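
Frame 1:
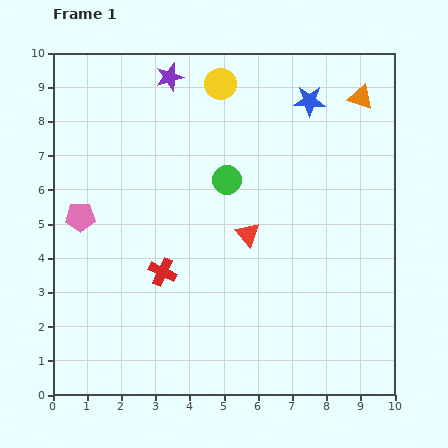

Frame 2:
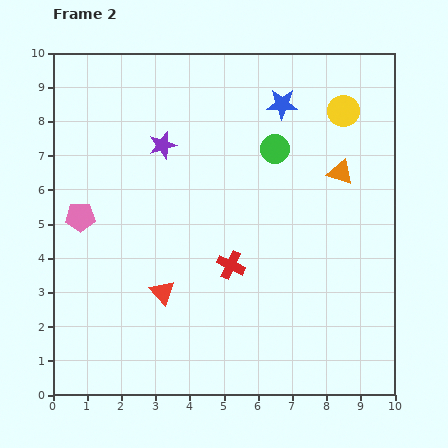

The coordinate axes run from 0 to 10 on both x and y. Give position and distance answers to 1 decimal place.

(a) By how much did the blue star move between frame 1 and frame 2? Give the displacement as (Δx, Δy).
(-0.8, -0.1)

The blue star was at (7.5, 8.6) in frame 1 and (6.7, 8.5) in frame 2.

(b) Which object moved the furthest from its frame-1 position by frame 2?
the yellow circle

(moved 3.7; next 3.0)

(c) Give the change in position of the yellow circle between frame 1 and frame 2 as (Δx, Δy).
(3.6, -0.8)

The yellow circle was at (4.9, 9.1) in frame 1 and (8.5, 8.3) in frame 2.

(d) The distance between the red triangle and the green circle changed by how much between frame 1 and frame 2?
+3.6

Distance in frame 1: 1.7. Distance in frame 2: 5.3.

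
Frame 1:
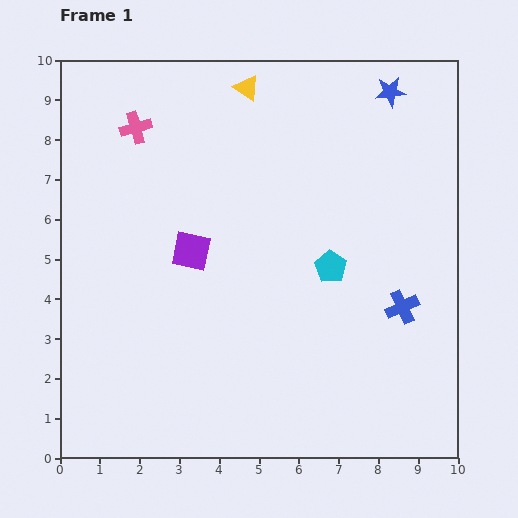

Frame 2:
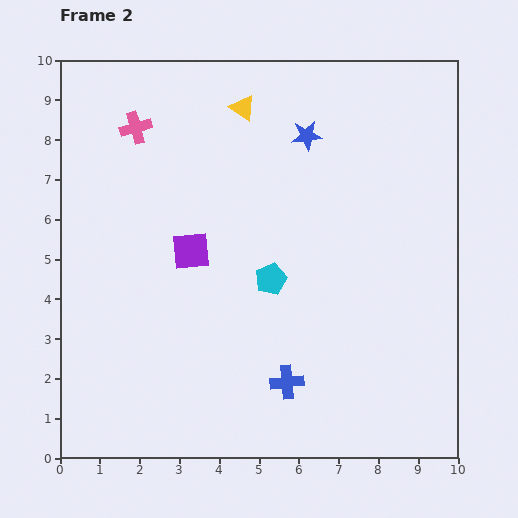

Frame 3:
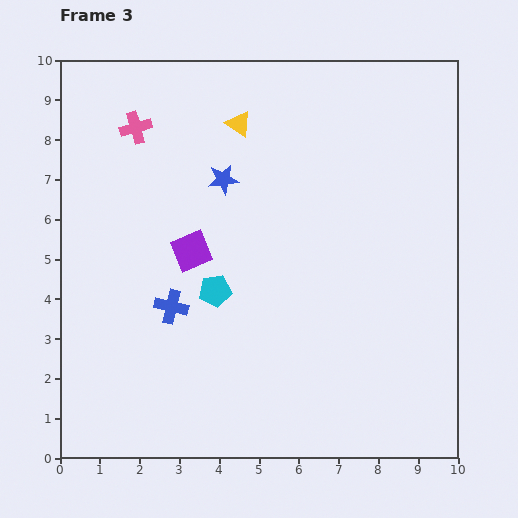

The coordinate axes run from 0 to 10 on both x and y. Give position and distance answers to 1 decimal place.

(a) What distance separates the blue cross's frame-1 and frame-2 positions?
3.5

The blue cross moved from (8.6, 3.8) to (5.7, 1.9), a distance of √(2.9² + 1.9²) ≈ 3.5.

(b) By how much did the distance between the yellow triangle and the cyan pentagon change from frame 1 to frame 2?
-0.6

Distance in frame 1: 5.0. Distance in frame 2: 4.4.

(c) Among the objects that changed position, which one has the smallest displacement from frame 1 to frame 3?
the yellow triangle

(moved 0.9)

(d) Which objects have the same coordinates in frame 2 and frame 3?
the purple square, the pink cross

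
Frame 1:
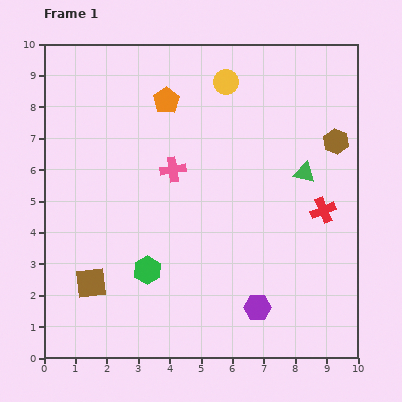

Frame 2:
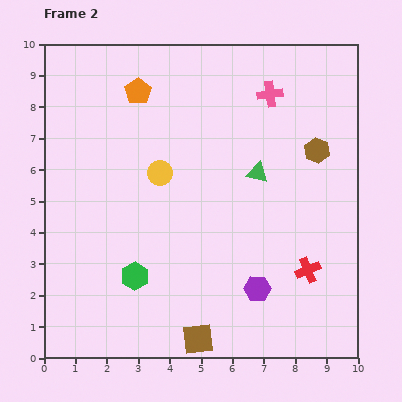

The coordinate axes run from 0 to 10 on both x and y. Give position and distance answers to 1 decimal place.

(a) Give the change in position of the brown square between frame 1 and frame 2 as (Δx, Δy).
(3.4, -1.8)

The brown square was at (1.5, 2.4) in frame 1 and (4.9, 0.6) in frame 2.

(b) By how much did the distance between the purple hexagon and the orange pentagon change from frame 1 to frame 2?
+0.2

Distance in frame 1: 7.2. Distance in frame 2: 7.4.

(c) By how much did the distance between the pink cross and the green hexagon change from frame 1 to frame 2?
+3.9

Distance in frame 1: 3.3. Distance in frame 2: 7.2.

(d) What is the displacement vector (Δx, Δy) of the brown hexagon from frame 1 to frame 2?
(-0.6, -0.3)

The brown hexagon was at (9.3, 6.9) in frame 1 and (8.7, 6.6) in frame 2.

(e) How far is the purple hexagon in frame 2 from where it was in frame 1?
0.6

The purple hexagon moved from (6.8, 1.6) to (6.8, 2.2), a distance of √(0.0² + 0.6²) ≈ 0.6.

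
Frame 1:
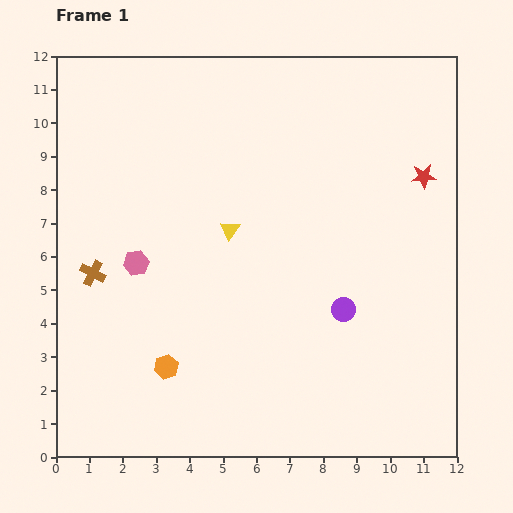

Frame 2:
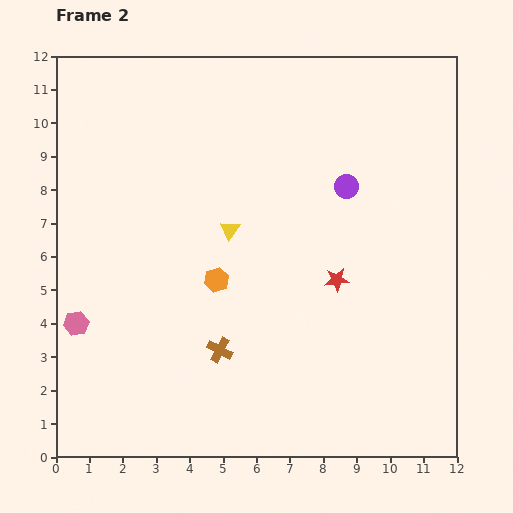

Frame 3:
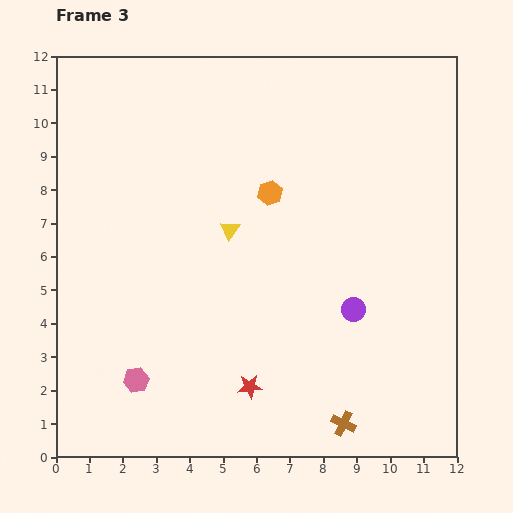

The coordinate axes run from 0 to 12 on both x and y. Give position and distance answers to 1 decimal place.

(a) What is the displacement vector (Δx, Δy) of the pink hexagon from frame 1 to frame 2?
(-1.8, -1.8)

The pink hexagon was at (2.4, 5.8) in frame 1 and (0.6, 4.0) in frame 2.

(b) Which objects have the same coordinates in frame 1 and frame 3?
the yellow triangle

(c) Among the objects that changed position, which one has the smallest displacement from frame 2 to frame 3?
the pink hexagon

(moved 2.5)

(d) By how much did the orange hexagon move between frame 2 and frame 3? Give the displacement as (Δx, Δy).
(1.6, 2.6)

The orange hexagon was at (4.8, 5.3) in frame 2 and (6.4, 7.9) in frame 3.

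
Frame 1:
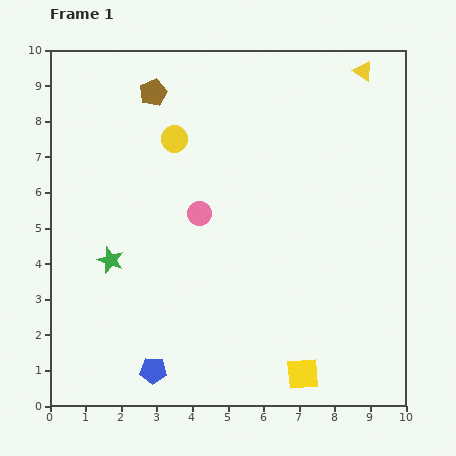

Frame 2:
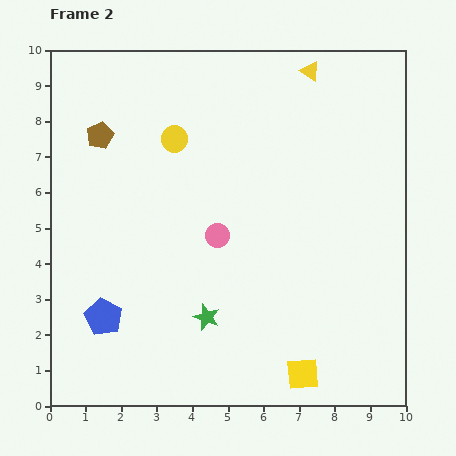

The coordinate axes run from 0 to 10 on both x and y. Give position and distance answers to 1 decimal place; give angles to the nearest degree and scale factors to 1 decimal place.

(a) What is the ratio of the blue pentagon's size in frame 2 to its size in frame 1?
1.4×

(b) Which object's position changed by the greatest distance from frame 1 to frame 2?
the green star

(moved 3.1; next 2.1)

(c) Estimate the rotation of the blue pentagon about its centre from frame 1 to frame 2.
25° clockwise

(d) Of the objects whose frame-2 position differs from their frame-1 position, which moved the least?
the pink circle

(moved 0.8)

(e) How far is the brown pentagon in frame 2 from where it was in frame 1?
1.9

The brown pentagon moved from (2.9, 8.8) to (1.4, 7.6), a distance of √(1.5² + 1.2²) ≈ 1.9.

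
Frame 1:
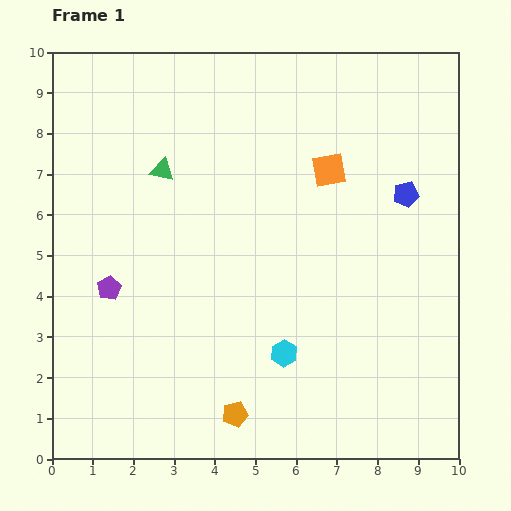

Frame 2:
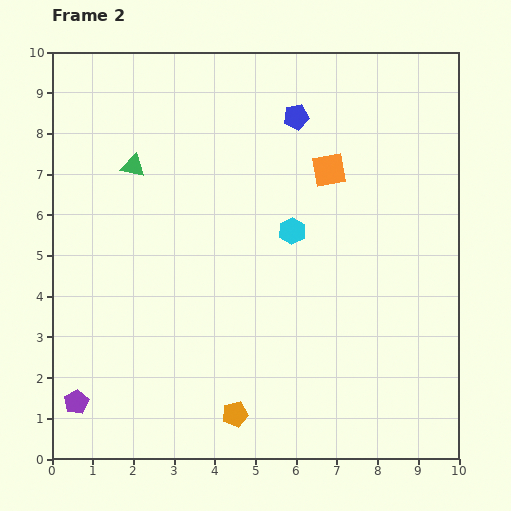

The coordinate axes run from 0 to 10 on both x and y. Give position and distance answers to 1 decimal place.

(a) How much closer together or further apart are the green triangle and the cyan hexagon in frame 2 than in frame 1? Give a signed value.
-1.2

Distance in frame 1: 5.4. Distance in frame 2: 4.2.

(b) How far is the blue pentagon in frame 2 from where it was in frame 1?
3.3

The blue pentagon moved from (8.7, 6.5) to (6.0, 8.4), a distance of √(2.7² + 1.9²) ≈ 3.3.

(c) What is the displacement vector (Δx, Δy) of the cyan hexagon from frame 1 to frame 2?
(0.2, 3.0)

The cyan hexagon was at (5.7, 2.6) in frame 1 and (5.9, 5.6) in frame 2.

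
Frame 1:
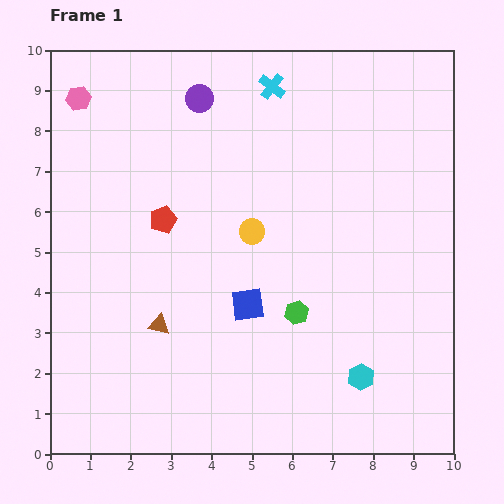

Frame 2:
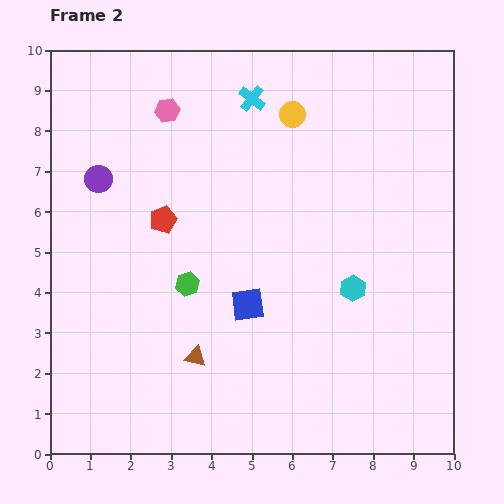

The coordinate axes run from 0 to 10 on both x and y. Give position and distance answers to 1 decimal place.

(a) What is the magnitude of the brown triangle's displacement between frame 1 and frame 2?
1.2

The brown triangle moved from (2.7, 3.2) to (3.6, 2.4), a distance of √(0.9² + 0.8²) ≈ 1.2.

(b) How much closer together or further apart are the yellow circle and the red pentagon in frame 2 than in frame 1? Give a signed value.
+1.9

Distance in frame 1: 2.2. Distance in frame 2: 4.1.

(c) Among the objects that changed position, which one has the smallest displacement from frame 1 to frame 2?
the cyan cross

(moved 0.6)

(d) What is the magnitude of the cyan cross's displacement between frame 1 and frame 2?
0.6

The cyan cross moved from (5.5, 9.1) to (5.0, 8.8), a distance of √(0.5² + 0.3²) ≈ 0.6.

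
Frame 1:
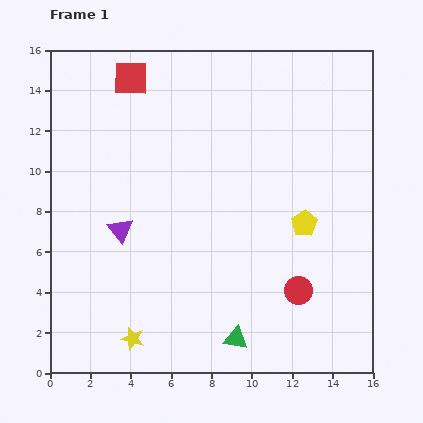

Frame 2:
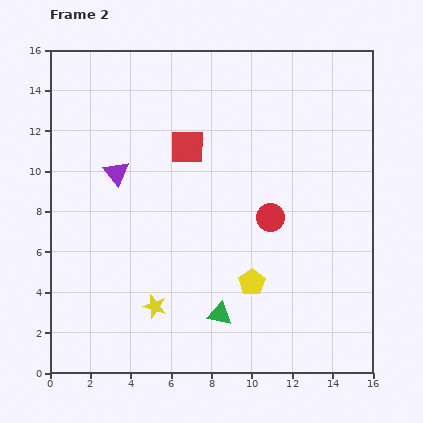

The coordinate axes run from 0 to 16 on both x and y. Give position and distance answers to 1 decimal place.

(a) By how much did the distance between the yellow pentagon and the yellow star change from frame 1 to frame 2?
-5.3

Distance in frame 1: 10.2. Distance in frame 2: 4.9.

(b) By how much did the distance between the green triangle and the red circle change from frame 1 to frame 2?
+1.5

Distance in frame 1: 3.9. Distance in frame 2: 5.4.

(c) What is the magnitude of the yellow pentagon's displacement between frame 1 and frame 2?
3.9

The yellow pentagon moved from (12.6, 7.4) to (10.0, 4.5), a distance of √(2.6² + 2.9²) ≈ 3.9.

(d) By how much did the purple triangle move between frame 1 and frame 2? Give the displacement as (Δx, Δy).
(-0.2, 2.8)

The purple triangle was at (3.5, 7.1) in frame 1 and (3.3, 9.9) in frame 2.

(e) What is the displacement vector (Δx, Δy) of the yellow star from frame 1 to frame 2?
(1.1, 1.6)

The yellow star was at (4.1, 1.7) in frame 1 and (5.2, 3.3) in frame 2.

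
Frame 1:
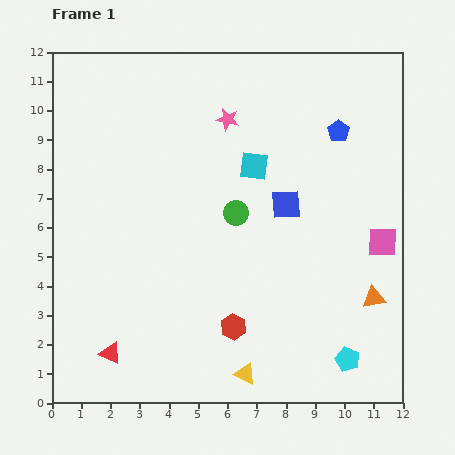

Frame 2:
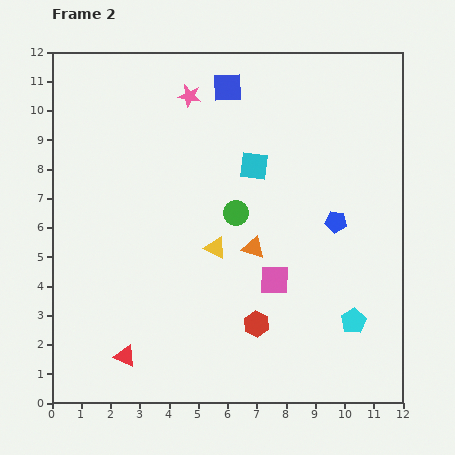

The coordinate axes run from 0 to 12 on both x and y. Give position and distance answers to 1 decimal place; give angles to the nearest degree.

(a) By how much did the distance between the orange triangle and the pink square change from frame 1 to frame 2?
-0.6

Distance in frame 1: 1.9. Distance in frame 2: 1.3.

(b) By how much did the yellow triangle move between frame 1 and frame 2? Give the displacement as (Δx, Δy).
(-1.0, 4.3)

The yellow triangle was at (6.6, 1.0) in frame 1 and (5.6, 5.3) in frame 2.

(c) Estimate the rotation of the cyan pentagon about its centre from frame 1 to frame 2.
19° clockwise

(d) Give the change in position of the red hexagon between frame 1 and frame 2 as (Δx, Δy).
(0.8, 0.1)

The red hexagon was at (6.2, 2.6) in frame 1 and (7.0, 2.7) in frame 2.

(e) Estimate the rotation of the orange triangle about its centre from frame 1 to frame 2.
28° clockwise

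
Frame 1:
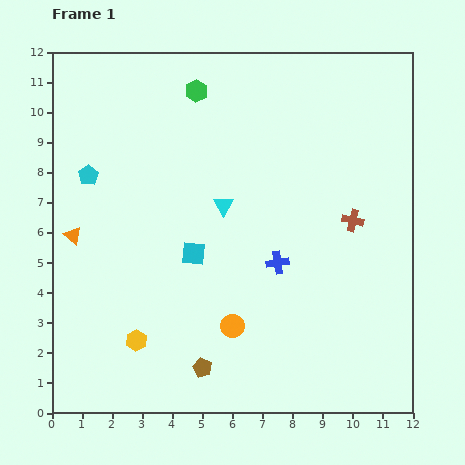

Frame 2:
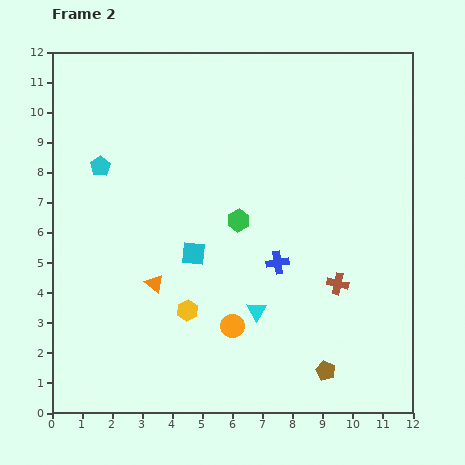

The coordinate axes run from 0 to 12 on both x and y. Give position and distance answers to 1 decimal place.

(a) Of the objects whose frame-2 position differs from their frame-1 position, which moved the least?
the cyan pentagon

(moved 0.5)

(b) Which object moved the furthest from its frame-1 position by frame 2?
the green hexagon

(moved 4.5; next 4.1)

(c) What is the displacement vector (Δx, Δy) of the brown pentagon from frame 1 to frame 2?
(4.1, -0.1)

The brown pentagon was at (5.0, 1.5) in frame 1 and (9.1, 1.4) in frame 2.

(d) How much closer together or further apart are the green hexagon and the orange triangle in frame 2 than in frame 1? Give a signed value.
-2.8

Distance in frame 1: 6.3. Distance in frame 2: 3.5.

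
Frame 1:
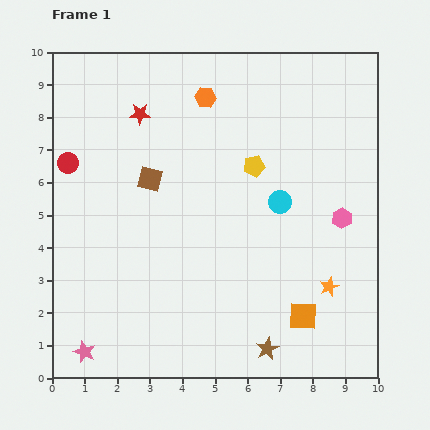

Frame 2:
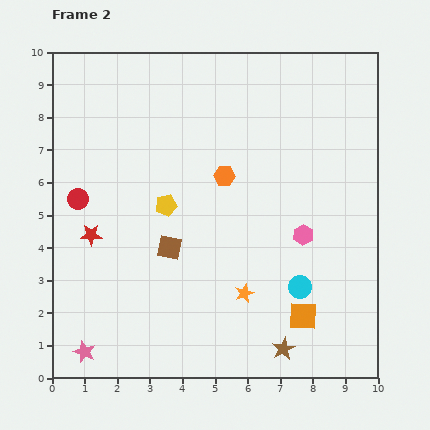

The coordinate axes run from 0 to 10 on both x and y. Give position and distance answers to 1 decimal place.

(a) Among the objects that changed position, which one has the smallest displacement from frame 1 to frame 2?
the brown star

(moved 0.5)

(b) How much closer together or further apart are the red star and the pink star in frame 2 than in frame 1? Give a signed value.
-3.9

Distance in frame 1: 7.5. Distance in frame 2: 3.6.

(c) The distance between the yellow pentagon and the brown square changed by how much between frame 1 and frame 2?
-1.9

Distance in frame 1: 3.2. Distance in frame 2: 1.3.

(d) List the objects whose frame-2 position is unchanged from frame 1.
the orange square, the pink star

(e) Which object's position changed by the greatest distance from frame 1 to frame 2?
the red star

(moved 4.0; next 3.0)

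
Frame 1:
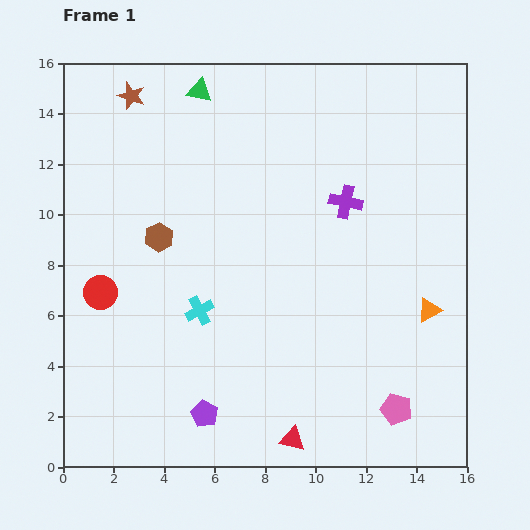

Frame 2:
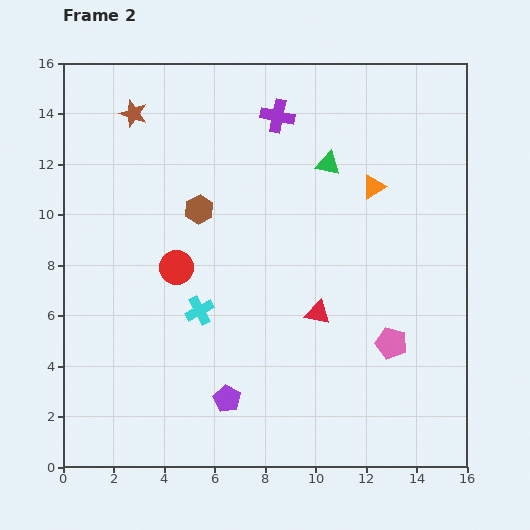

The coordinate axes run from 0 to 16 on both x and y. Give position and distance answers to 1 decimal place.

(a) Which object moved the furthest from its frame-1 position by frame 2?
the green triangle

(moved 5.9; next 5.4)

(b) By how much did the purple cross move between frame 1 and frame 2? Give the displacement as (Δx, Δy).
(-2.7, 3.4)

The purple cross was at (11.2, 10.5) in frame 1 and (8.5, 13.9) in frame 2.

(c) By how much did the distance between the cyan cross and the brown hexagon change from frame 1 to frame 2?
+0.7

Distance in frame 1: 3.3. Distance in frame 2: 4.0.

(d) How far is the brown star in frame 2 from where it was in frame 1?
0.7

The brown star moved from (2.7, 14.7) to (2.8, 14.0), a distance of √(0.1² + 0.7²) ≈ 0.7.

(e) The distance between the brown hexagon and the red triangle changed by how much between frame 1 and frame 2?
-3.4

Distance in frame 1: 9.6. Distance in frame 2: 6.2.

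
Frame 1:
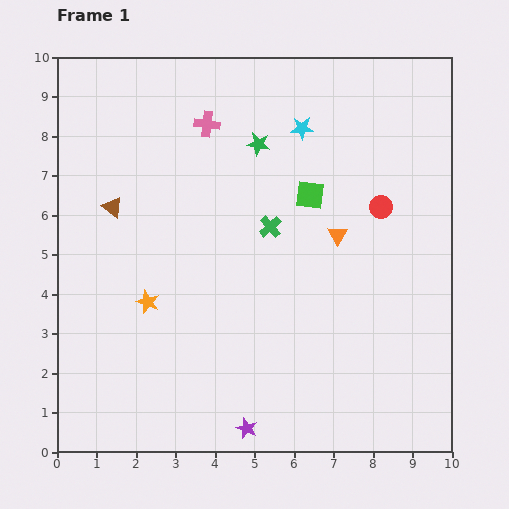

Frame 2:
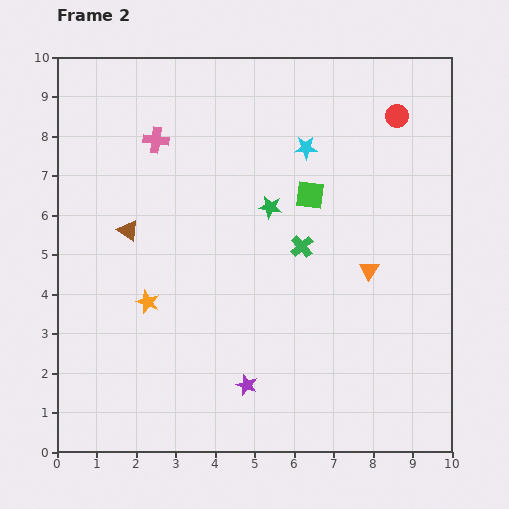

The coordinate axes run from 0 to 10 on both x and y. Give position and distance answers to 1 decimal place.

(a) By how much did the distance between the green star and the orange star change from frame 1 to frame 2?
-1.0

Distance in frame 1: 4.9. Distance in frame 2: 3.9.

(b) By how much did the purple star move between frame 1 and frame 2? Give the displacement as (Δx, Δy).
(0.0, 1.1)

The purple star was at (4.8, 0.6) in frame 1 and (4.8, 1.7) in frame 2.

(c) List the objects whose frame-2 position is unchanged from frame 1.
the green square, the orange star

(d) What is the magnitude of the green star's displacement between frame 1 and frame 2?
1.6

The green star moved from (5.1, 7.8) to (5.4, 6.2), a distance of √(0.3² + 1.6²) ≈ 1.6.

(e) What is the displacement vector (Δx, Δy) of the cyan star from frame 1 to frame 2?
(0.1, -0.5)

The cyan star was at (6.2, 8.2) in frame 1 and (6.3, 7.7) in frame 2.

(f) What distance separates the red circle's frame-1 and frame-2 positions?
2.3

The red circle moved from (8.2, 6.2) to (8.6, 8.5), a distance of √(0.4² + 2.3²) ≈ 2.3.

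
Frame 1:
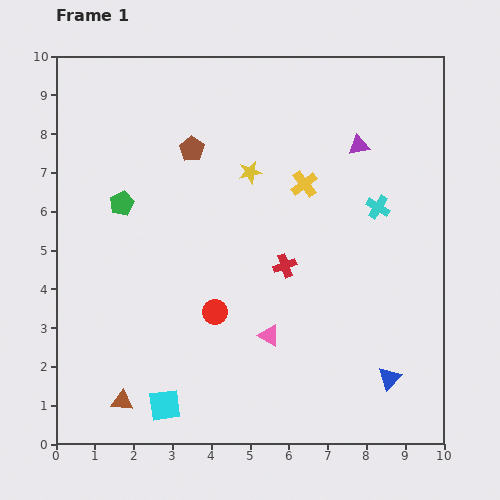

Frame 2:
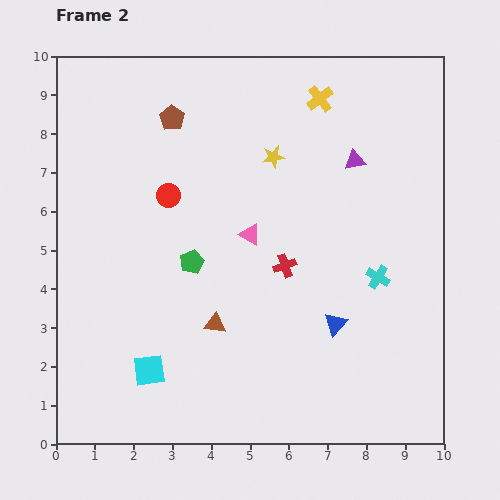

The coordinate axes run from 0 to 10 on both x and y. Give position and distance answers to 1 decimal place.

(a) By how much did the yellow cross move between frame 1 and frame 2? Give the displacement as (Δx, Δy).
(0.4, 2.2)

The yellow cross was at (6.4, 6.7) in frame 1 and (6.8, 8.9) in frame 2.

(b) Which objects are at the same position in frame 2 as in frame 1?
the red cross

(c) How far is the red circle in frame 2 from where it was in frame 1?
3.2

The red circle moved from (4.1, 3.4) to (2.9, 6.4), a distance of √(1.2² + 3.0²) ≈ 3.2.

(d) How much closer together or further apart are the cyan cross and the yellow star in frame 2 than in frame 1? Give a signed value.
+0.7

Distance in frame 1: 3.4. Distance in frame 2: 4.1.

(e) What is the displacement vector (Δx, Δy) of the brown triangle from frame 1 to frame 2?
(2.4, 2.0)

The brown triangle was at (1.7, 1.1) in frame 1 and (4.1, 3.1) in frame 2.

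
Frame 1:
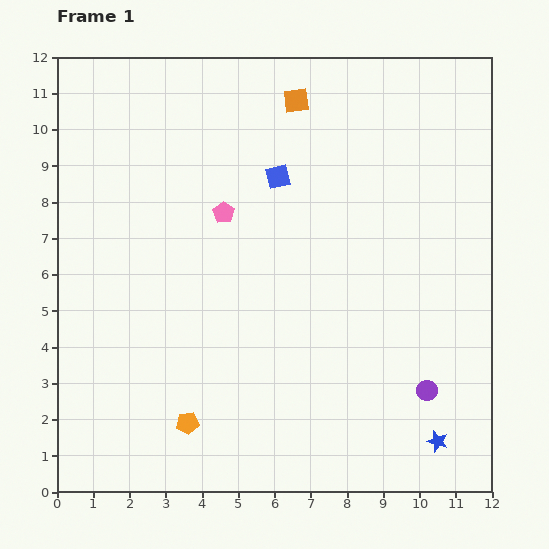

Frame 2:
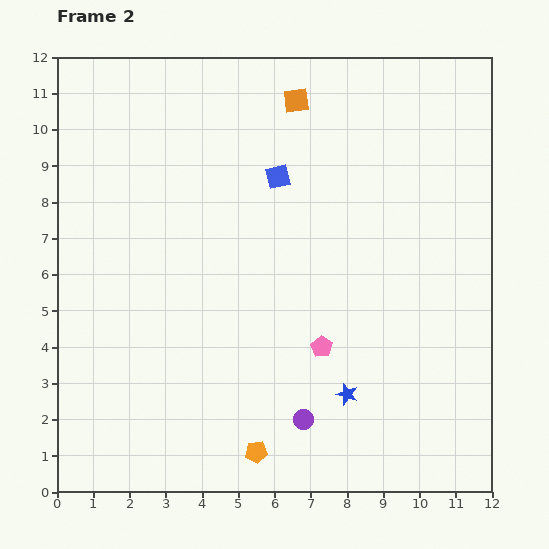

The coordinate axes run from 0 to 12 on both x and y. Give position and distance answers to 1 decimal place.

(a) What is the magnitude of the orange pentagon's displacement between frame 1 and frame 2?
2.1

The orange pentagon moved from (3.6, 1.9) to (5.5, 1.1), a distance of √(1.9² + 0.8²) ≈ 2.1.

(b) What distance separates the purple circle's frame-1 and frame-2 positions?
3.5

The purple circle moved from (10.2, 2.8) to (6.8, 2.0), a distance of √(3.4² + 0.8²) ≈ 3.5.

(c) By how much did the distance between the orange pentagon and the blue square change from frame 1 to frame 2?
+0.4

Distance in frame 1: 7.2. Distance in frame 2: 7.6.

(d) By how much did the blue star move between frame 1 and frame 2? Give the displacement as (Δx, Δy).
(-2.5, 1.3)

The blue star was at (10.5, 1.4) in frame 1 and (8.0, 2.7) in frame 2.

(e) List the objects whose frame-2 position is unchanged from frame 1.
the blue square, the orange square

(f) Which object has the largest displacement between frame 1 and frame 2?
the pink pentagon

(moved 4.6; next 3.5)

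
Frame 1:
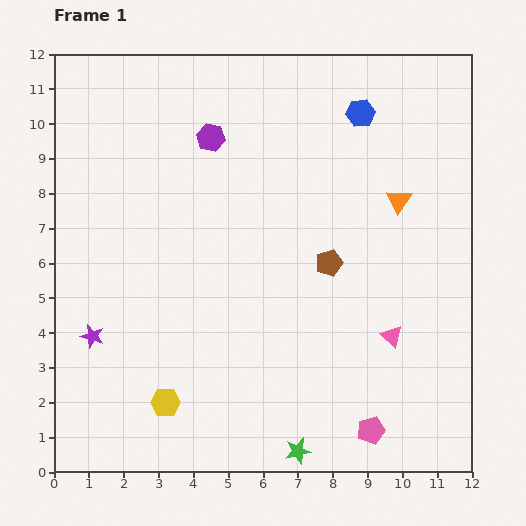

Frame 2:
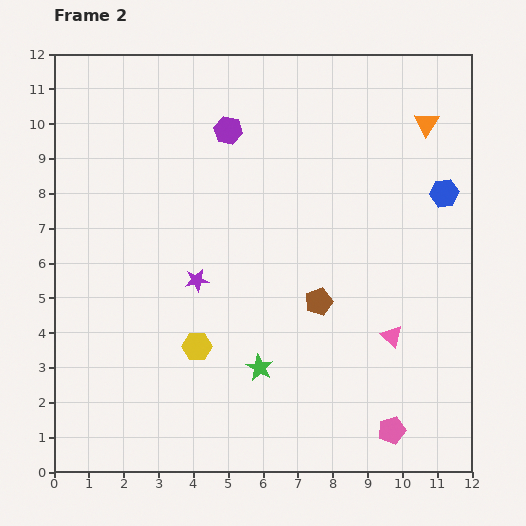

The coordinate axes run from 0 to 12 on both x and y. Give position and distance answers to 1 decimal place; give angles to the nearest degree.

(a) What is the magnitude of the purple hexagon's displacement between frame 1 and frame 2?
0.5

The purple hexagon moved from (4.5, 9.6) to (5.0, 9.8), a distance of √(0.5² + 0.2²) ≈ 0.5.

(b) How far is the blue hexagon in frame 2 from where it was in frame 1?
3.3

The blue hexagon moved from (8.8, 10.3) to (11.2, 8.0), a distance of √(2.4² + 2.3²) ≈ 3.3.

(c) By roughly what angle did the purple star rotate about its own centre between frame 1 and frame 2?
25° counter-clockwise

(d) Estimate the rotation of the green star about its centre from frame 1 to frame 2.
30° counter-clockwise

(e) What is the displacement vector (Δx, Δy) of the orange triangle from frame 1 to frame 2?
(0.8, 2.2)

The orange triangle was at (9.9, 7.8) in frame 1 and (10.7, 10.0) in frame 2.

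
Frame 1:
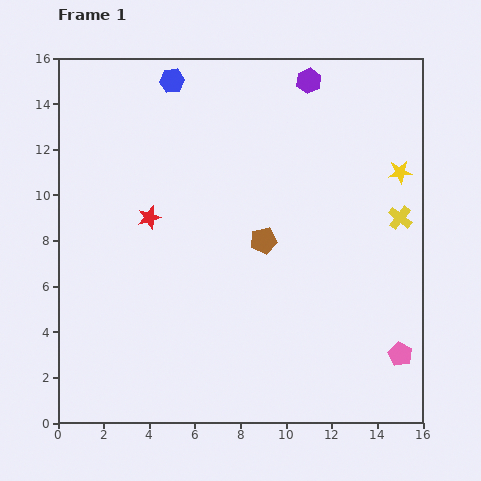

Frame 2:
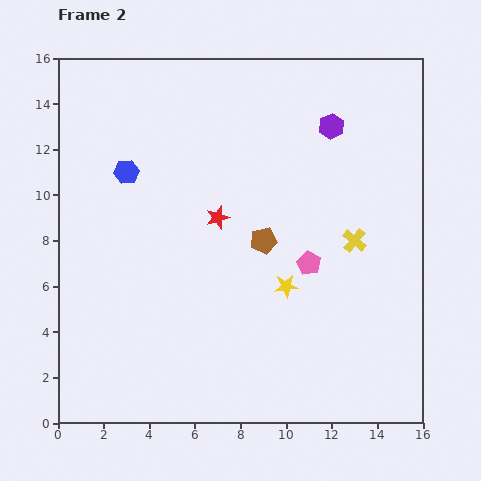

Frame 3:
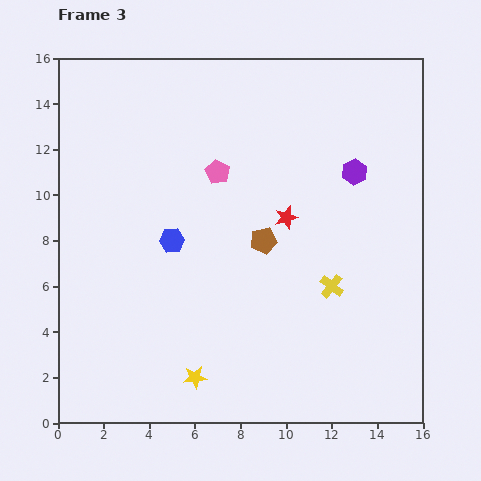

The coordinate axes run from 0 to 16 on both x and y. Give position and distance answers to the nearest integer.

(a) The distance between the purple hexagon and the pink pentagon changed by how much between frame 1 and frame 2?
-7

Distance in frame 1: 13. Distance in frame 2: 6.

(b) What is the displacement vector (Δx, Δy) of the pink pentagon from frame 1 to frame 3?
(-8, 8)

The pink pentagon was at (15, 3) in frame 1 and (7, 11) in frame 3.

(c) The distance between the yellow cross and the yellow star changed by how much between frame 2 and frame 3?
+3

Distance in frame 2: 4. Distance in frame 3: 7.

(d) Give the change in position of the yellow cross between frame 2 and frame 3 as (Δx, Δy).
(-1, -2)

The yellow cross was at (13, 8) in frame 2 and (12, 6) in frame 3.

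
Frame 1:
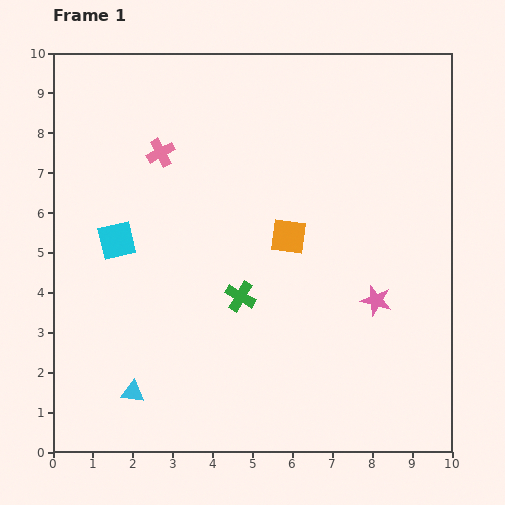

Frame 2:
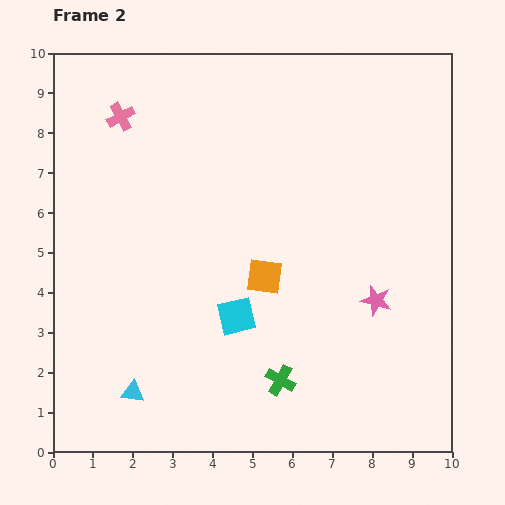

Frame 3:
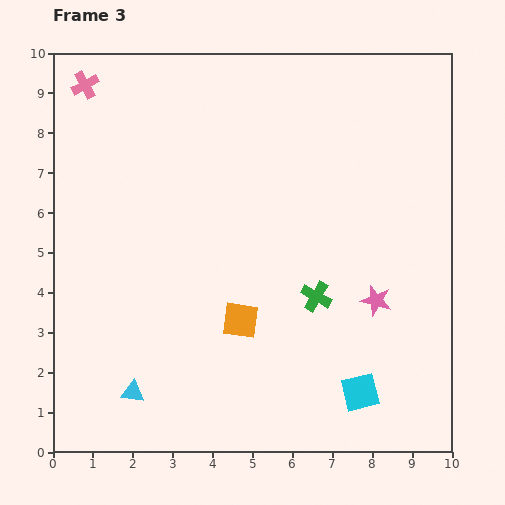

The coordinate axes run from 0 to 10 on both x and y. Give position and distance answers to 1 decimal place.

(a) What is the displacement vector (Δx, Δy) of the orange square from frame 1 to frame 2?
(-0.6, -1.0)

The orange square was at (5.9, 5.4) in frame 1 and (5.3, 4.4) in frame 2.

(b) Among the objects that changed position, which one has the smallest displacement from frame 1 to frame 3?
the green cross

(moved 1.9)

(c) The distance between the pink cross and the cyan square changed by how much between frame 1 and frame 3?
+7.8

Distance in frame 1: 2.5. Distance in frame 3: 10.3.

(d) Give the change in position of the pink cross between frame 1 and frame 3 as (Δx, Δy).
(-1.9, 1.7)

The pink cross was at (2.7, 7.5) in frame 1 and (0.8, 9.2) in frame 3.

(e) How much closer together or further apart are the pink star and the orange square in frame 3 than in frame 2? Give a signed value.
+0.5

Distance in frame 2: 2.9. Distance in frame 3: 3.4.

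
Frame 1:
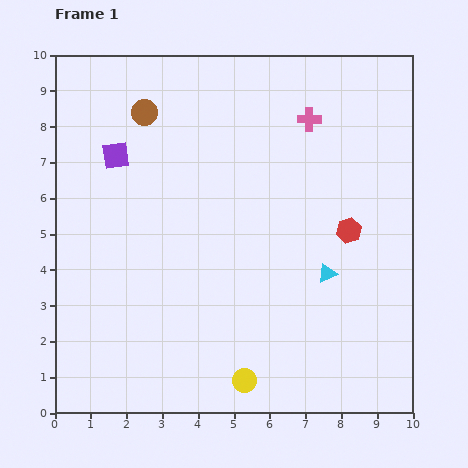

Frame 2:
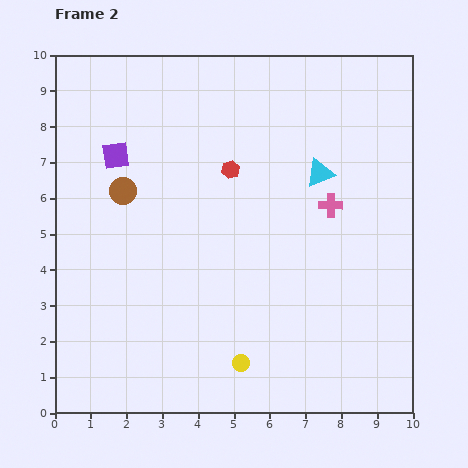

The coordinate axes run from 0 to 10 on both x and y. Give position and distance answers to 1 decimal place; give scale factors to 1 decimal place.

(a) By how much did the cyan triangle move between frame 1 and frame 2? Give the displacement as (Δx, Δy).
(-0.2, 2.8)

The cyan triangle was at (7.6, 3.9) in frame 1 and (7.4, 6.7) in frame 2.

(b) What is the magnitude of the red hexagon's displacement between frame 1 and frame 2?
3.7

The red hexagon moved from (8.2, 5.1) to (4.9, 6.8), a distance of √(3.3² + 1.7²) ≈ 3.7.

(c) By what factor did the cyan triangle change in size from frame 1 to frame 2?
1.5×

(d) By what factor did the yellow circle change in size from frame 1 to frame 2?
0.7×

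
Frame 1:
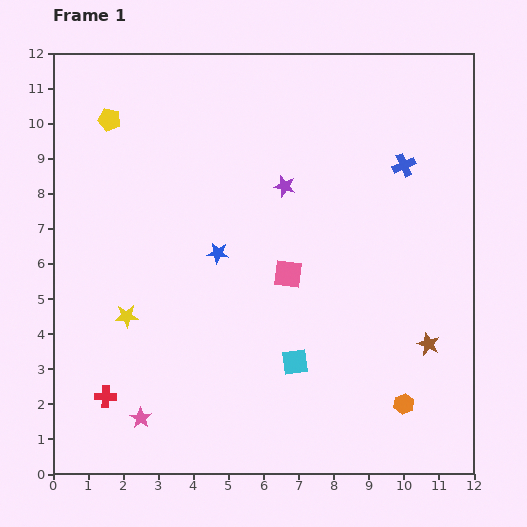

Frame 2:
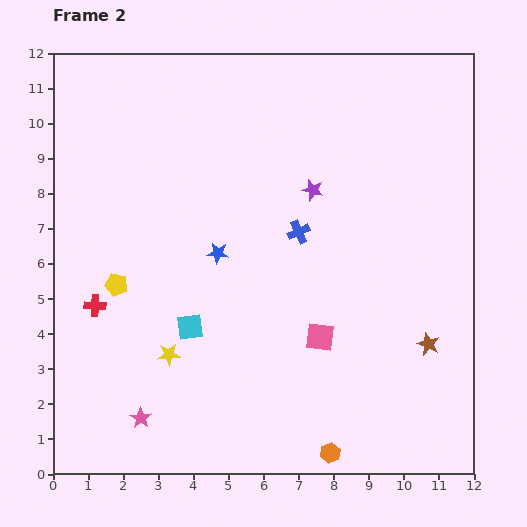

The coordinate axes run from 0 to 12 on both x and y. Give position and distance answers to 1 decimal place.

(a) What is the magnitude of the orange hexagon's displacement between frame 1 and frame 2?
2.5

The orange hexagon moved from (10.0, 2.0) to (7.9, 0.6), a distance of √(2.1² + 1.4²) ≈ 2.5.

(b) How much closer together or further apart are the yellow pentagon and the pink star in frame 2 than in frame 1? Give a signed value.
-4.6

Distance in frame 1: 8.5. Distance in frame 2: 3.9.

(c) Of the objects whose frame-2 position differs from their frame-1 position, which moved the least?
the purple star

(moved 0.8)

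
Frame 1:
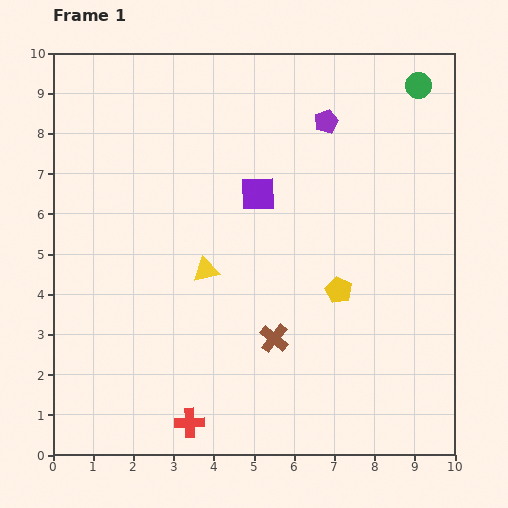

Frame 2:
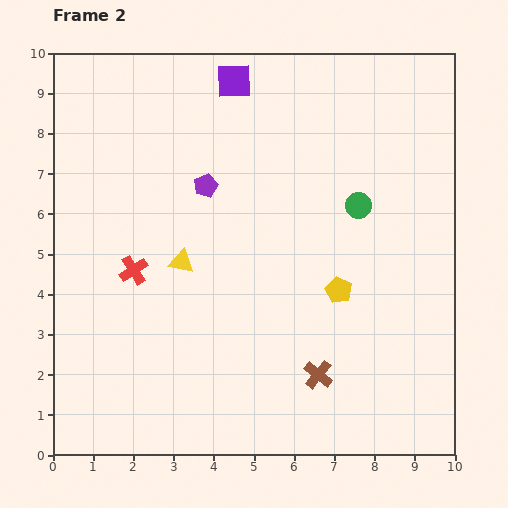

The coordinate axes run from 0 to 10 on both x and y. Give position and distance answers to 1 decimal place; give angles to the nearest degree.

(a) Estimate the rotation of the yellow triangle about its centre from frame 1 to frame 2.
26° clockwise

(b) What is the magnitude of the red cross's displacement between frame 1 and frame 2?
4.0

The red cross moved from (3.4, 0.8) to (2.0, 4.6), a distance of √(1.4² + 3.8²) ≈ 4.0.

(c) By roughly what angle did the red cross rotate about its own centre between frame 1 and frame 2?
30° counter-clockwise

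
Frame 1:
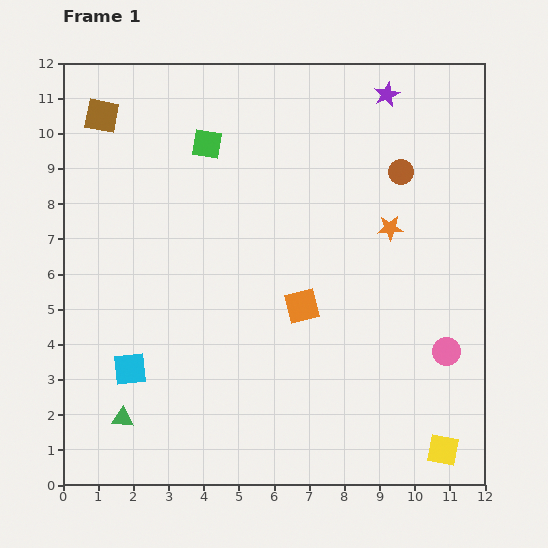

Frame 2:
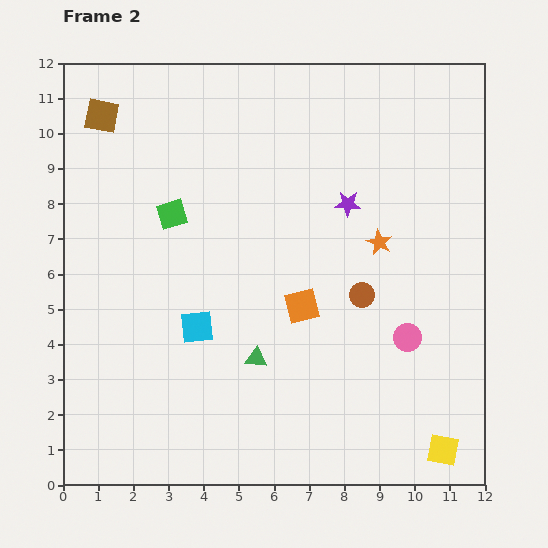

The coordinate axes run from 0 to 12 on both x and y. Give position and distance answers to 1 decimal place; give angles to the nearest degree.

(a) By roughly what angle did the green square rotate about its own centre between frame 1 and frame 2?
26° counter-clockwise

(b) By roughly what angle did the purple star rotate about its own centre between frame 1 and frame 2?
26° clockwise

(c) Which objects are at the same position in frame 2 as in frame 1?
the brown square, the orange square, the yellow square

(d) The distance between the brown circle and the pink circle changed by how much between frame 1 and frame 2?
-3.5

Distance in frame 1: 5.3. Distance in frame 2: 1.8.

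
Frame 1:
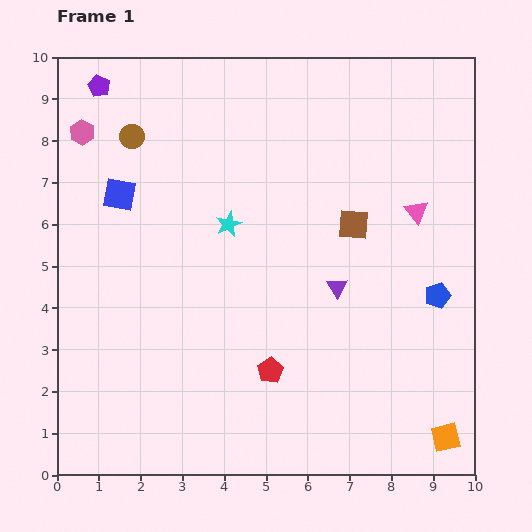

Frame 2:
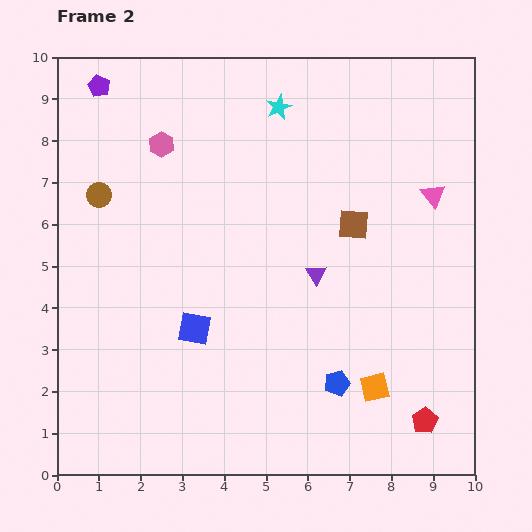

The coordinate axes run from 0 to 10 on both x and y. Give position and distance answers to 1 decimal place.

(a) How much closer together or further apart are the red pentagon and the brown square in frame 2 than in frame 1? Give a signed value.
+1.0

Distance in frame 1: 4.0. Distance in frame 2: 5.0.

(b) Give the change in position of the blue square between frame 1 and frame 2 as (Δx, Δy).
(1.8, -3.2)

The blue square was at (1.5, 6.7) in frame 1 and (3.3, 3.5) in frame 2.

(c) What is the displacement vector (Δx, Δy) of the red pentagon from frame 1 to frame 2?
(3.7, -1.2)

The red pentagon was at (5.1, 2.5) in frame 1 and (8.8, 1.3) in frame 2.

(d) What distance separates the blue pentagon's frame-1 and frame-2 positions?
3.2

The blue pentagon moved from (9.1, 4.3) to (6.7, 2.2), a distance of √(2.4² + 2.1²) ≈ 3.2.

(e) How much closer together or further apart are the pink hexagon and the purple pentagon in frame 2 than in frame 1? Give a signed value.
+0.9

Distance in frame 1: 1.2. Distance in frame 2: 2.1.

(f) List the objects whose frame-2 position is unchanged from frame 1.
the brown square, the purple pentagon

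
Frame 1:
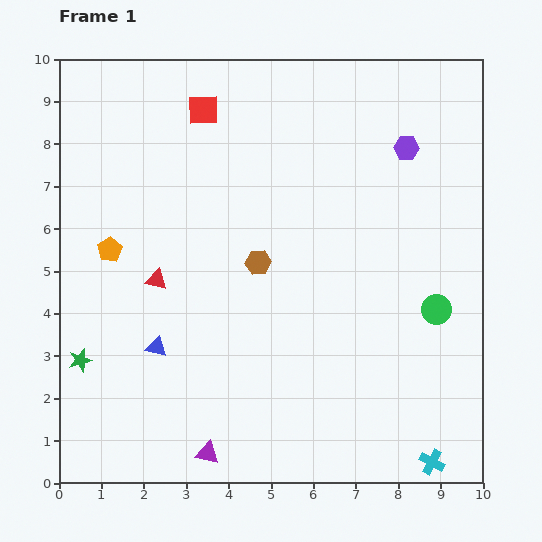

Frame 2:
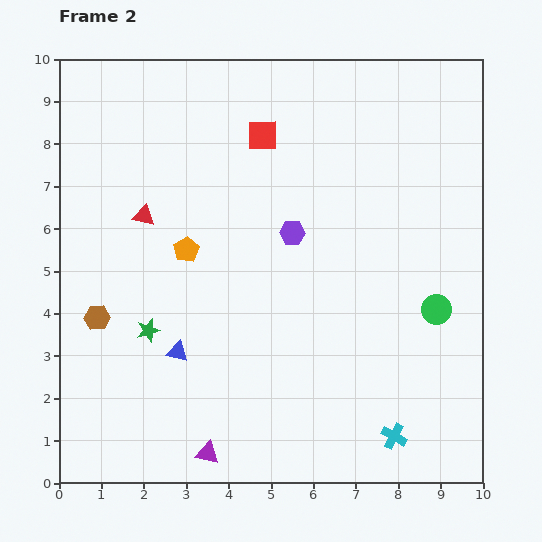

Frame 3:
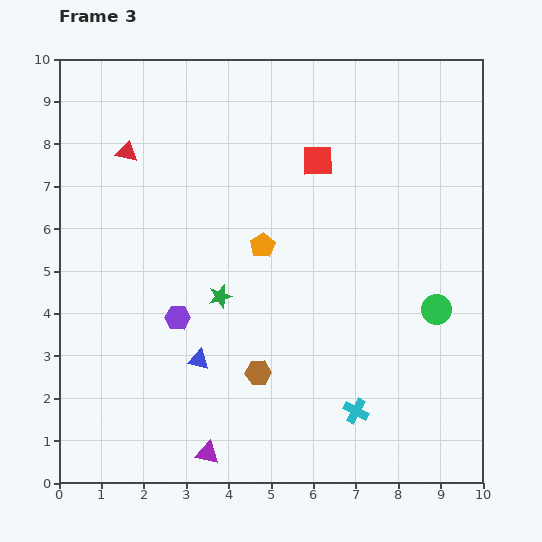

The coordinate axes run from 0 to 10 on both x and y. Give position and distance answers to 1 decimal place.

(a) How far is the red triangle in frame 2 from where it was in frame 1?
1.5

The red triangle moved from (2.3, 4.8) to (2.0, 6.3), a distance of √(0.3² + 1.5²) ≈ 1.5.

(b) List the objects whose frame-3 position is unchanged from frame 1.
the purple triangle, the green circle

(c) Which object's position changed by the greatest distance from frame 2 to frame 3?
the brown hexagon

(moved 4.0; next 3.4)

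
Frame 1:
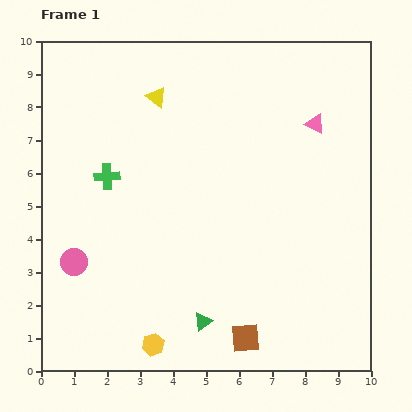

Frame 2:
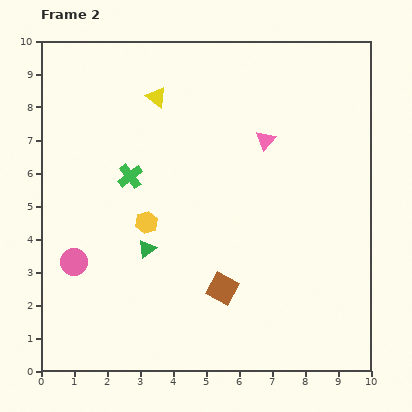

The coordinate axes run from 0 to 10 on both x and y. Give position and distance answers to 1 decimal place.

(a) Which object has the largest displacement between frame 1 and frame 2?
the yellow hexagon

(moved 3.7; next 2.8)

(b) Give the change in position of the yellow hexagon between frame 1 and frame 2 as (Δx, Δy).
(-0.2, 3.7)

The yellow hexagon was at (3.4, 0.8) in frame 1 and (3.2, 4.5) in frame 2.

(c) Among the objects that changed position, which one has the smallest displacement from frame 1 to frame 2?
the green cross

(moved 0.7)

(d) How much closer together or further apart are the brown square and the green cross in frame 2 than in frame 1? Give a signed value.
-2.1

Distance in frame 1: 6.5. Distance in frame 2: 4.4.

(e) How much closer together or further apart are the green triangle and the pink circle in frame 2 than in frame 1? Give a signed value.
-2.1

Distance in frame 1: 4.3. Distance in frame 2: 2.2.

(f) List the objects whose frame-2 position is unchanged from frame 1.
the pink circle, the yellow triangle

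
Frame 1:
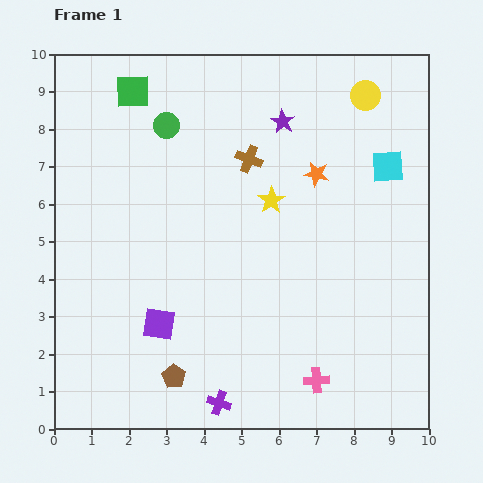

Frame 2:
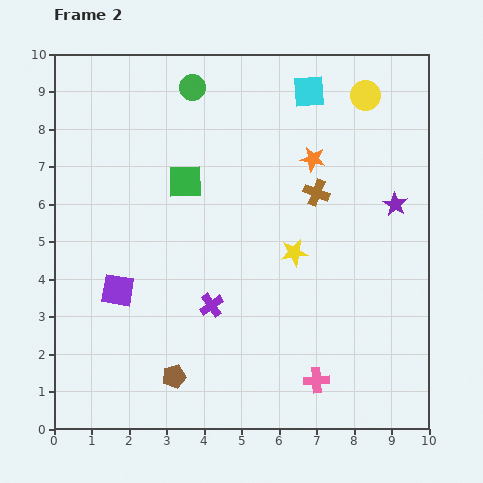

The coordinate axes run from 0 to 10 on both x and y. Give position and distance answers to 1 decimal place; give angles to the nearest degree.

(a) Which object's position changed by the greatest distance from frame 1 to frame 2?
the purple star

(moved 3.7; next 2.9)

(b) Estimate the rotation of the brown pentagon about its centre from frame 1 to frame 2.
25° clockwise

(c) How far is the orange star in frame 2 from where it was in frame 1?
0.4

The orange star moved from (7.0, 6.8) to (6.9, 7.2), a distance of √(0.1² + 0.4²) ≈ 0.4.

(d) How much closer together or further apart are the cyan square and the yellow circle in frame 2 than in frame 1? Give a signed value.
-0.5

Distance in frame 1: 2.0. Distance in frame 2: 1.5.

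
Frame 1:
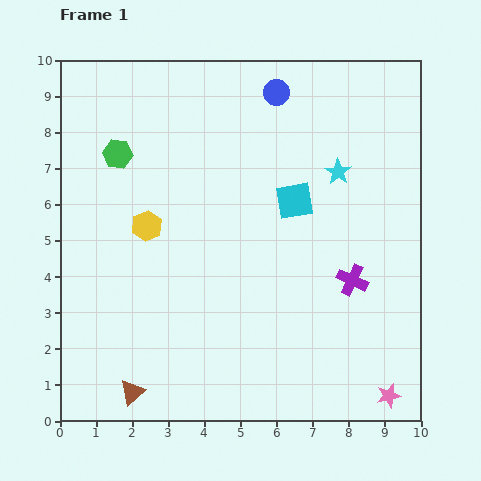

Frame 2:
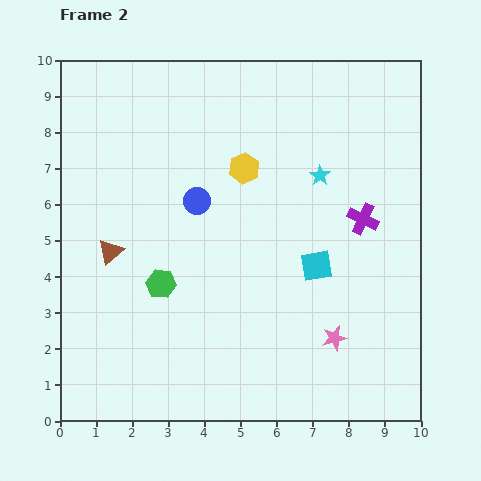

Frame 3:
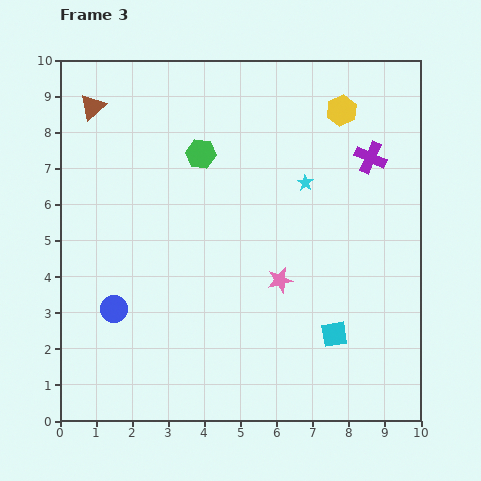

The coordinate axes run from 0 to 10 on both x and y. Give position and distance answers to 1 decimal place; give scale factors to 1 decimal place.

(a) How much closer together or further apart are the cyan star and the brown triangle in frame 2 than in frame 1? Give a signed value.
-2.1

Distance in frame 1: 8.3. Distance in frame 2: 6.2.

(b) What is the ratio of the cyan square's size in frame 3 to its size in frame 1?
0.7×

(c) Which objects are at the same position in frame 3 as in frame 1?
none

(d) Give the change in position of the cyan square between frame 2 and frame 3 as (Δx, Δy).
(0.5, -1.9)

The cyan square was at (7.1, 4.3) in frame 2 and (7.6, 2.4) in frame 3.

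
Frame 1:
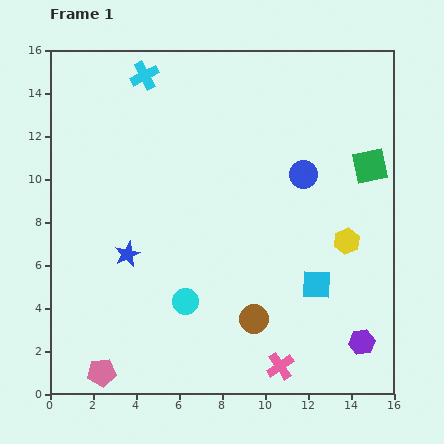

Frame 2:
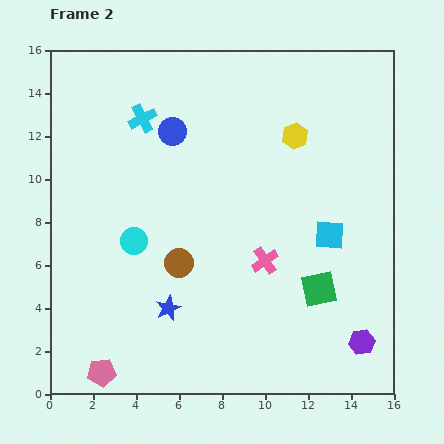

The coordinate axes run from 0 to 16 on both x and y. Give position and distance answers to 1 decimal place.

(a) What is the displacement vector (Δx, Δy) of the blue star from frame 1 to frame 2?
(1.9, -2.5)

The blue star was at (3.6, 6.5) in frame 1 and (5.5, 4.0) in frame 2.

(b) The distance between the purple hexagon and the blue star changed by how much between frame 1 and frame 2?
-2.5

Distance in frame 1: 11.6. Distance in frame 2: 9.1.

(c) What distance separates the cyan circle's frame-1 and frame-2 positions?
3.7

The cyan circle moved from (6.3, 4.3) to (3.9, 7.1), a distance of √(2.4² + 2.8²) ≈ 3.7.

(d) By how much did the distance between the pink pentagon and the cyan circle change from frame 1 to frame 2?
+1.2

Distance in frame 1: 5.1. Distance in frame 2: 6.3.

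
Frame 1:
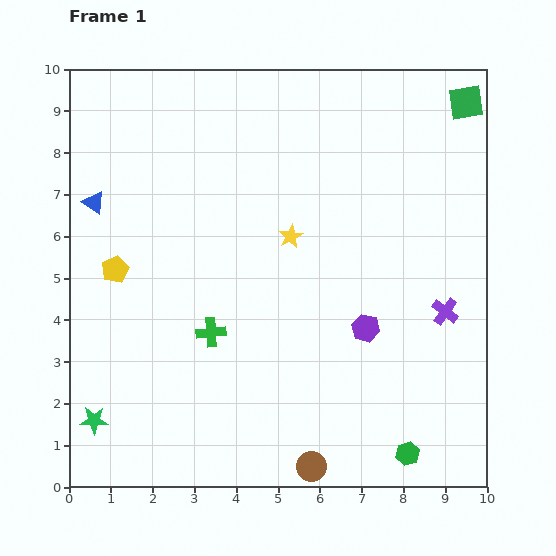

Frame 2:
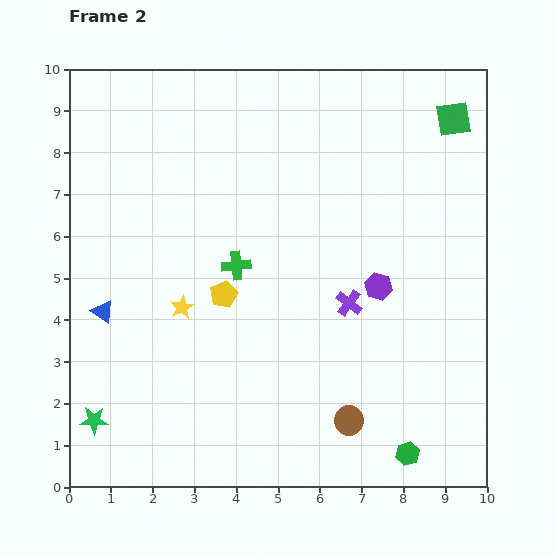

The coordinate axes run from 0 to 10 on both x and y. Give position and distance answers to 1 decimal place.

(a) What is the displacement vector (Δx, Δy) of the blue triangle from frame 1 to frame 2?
(0.2, -2.6)

The blue triangle was at (0.6, 6.8) in frame 1 and (0.8, 4.2) in frame 2.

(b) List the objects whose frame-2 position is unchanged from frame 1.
the green star, the green hexagon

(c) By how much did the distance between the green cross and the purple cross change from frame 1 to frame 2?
-2.8

Distance in frame 1: 5.6. Distance in frame 2: 2.8.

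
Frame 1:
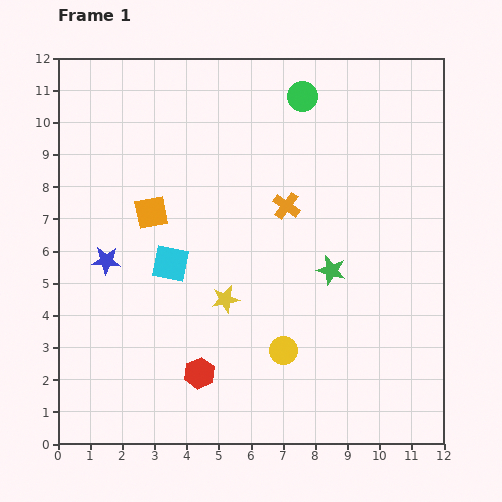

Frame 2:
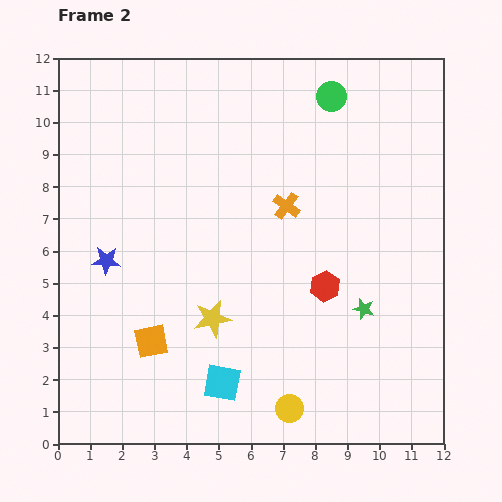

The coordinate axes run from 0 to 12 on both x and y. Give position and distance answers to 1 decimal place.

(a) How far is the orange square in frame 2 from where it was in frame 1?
4.0

The orange square moved from (2.9, 7.2) to (2.9, 3.2), a distance of √(0.0² + 4.0²) ≈ 4.0.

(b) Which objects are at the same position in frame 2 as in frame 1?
the orange cross, the blue star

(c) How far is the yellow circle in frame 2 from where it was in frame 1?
1.8

The yellow circle moved from (7.0, 2.9) to (7.2, 1.1), a distance of √(0.2² + 1.8²) ≈ 1.8.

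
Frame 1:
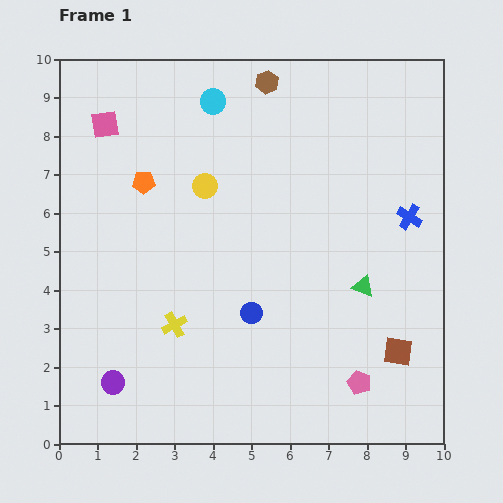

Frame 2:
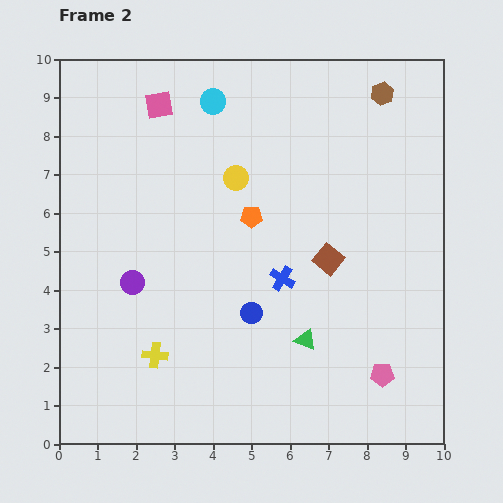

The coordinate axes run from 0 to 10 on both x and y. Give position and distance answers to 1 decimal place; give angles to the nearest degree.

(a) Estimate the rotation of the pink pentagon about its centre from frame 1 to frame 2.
22° counter-clockwise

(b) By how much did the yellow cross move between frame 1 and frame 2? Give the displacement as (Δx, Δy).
(-0.5, -0.8)

The yellow cross was at (3.0, 3.1) in frame 1 and (2.5, 2.3) in frame 2.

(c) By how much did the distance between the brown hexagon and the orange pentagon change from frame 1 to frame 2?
+0.6

Distance in frame 1: 4.1. Distance in frame 2: 4.7.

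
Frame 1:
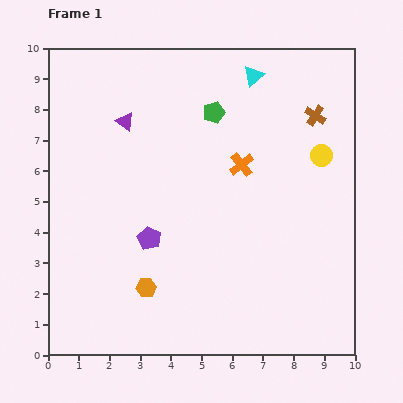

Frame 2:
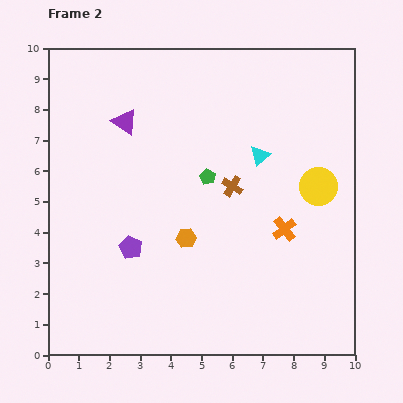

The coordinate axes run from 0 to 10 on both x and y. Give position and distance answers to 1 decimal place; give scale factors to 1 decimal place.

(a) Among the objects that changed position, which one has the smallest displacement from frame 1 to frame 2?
the purple pentagon

(moved 0.7)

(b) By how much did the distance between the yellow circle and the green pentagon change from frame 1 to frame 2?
-0.2

Distance in frame 1: 3.8. Distance in frame 2: 3.6.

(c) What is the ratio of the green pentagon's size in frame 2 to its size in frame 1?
0.7×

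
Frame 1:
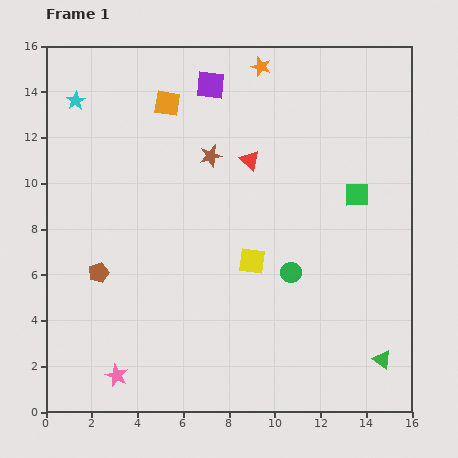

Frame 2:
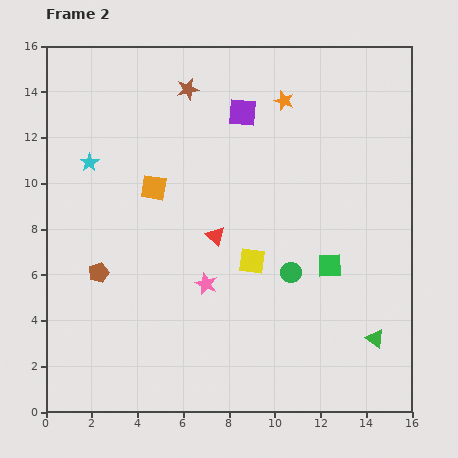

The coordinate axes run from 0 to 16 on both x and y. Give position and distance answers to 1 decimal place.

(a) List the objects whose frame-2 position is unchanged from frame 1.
the green circle, the yellow square, the brown pentagon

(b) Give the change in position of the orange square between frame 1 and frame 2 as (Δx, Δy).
(-0.6, -3.7)

The orange square was at (5.3, 13.5) in frame 1 and (4.7, 9.8) in frame 2.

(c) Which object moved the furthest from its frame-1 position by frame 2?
the pink star

(moved 5.6; next 3.7)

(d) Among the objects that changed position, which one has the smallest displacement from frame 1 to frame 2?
the green triangle

(moved 0.9)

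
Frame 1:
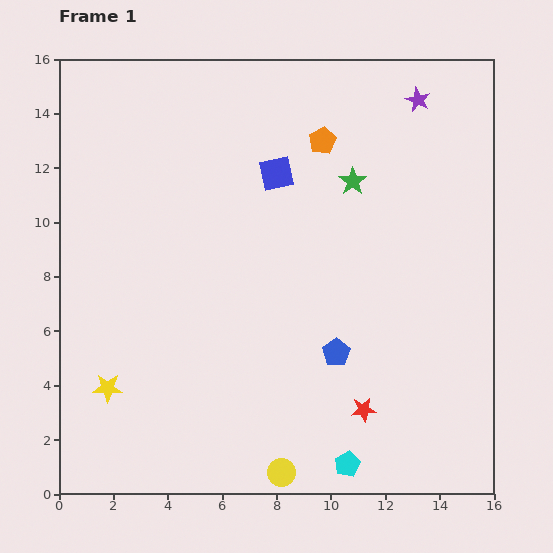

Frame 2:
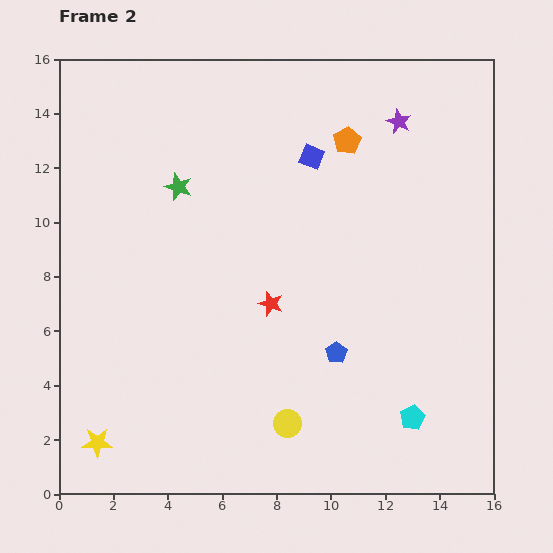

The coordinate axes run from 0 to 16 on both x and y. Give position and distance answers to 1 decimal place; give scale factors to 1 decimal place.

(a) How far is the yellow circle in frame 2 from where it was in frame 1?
1.8

The yellow circle moved from (8.2, 0.8) to (8.4, 2.6), a distance of √(0.2² + 1.8²) ≈ 1.8.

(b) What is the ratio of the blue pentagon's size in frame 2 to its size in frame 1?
0.8×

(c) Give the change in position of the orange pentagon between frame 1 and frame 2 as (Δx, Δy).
(0.9, 0.0)

The orange pentagon was at (9.7, 13.0) in frame 1 and (10.6, 13.0) in frame 2.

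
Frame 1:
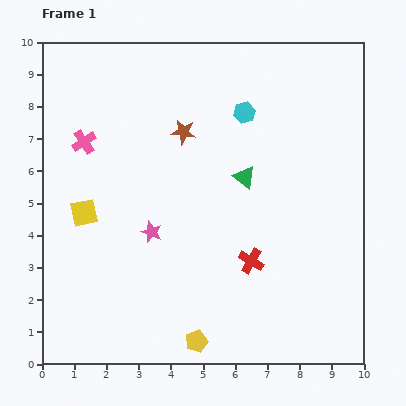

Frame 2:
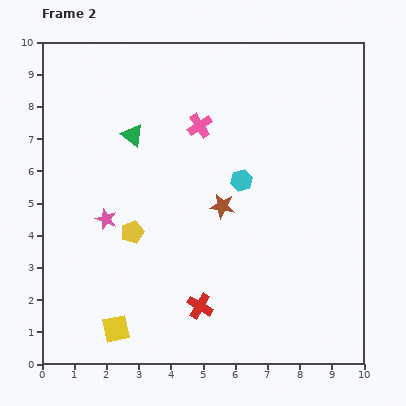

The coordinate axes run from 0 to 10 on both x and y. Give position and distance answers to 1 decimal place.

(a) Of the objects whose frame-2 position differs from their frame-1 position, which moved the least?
the pink star

(moved 1.5)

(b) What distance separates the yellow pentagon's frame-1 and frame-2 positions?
3.9

The yellow pentagon moved from (4.8, 0.7) to (2.8, 4.1), a distance of √(2.0² + 3.4²) ≈ 3.9.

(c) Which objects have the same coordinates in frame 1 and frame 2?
none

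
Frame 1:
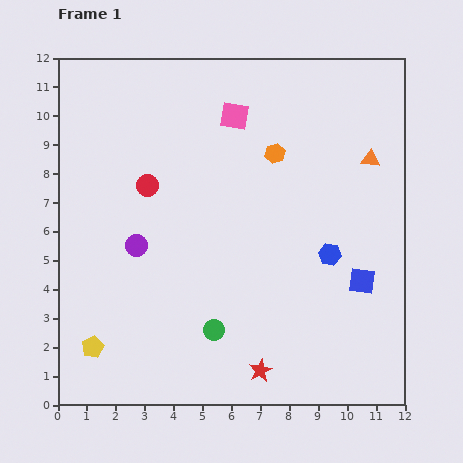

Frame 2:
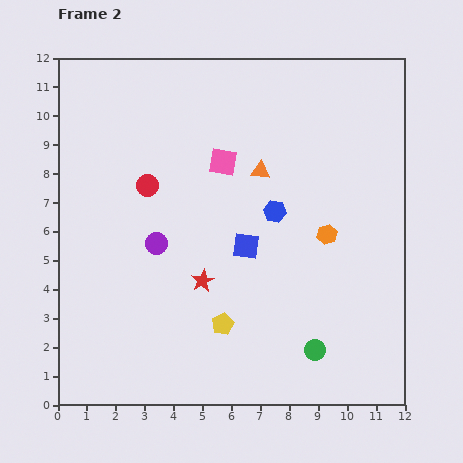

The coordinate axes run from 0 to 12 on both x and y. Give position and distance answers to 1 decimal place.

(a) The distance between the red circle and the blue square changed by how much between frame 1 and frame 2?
-4.1

Distance in frame 1: 8.1. Distance in frame 2: 4.0.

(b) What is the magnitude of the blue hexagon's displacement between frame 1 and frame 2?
2.4

The blue hexagon moved from (9.4, 5.2) to (7.5, 6.7), a distance of √(1.9² + 1.5²) ≈ 2.4.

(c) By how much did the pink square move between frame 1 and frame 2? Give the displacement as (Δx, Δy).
(-0.4, -1.6)

The pink square was at (6.1, 10.0) in frame 1 and (5.7, 8.4) in frame 2.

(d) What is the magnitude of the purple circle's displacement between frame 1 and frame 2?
0.7

The purple circle moved from (2.7, 5.5) to (3.4, 5.6), a distance of √(0.7² + 0.1²) ≈ 0.7.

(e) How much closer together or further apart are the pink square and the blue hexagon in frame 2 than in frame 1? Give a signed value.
-3.3

Distance in frame 1: 5.8. Distance in frame 2: 2.5.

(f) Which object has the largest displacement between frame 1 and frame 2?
the yellow pentagon

(moved 4.6; next 4.2)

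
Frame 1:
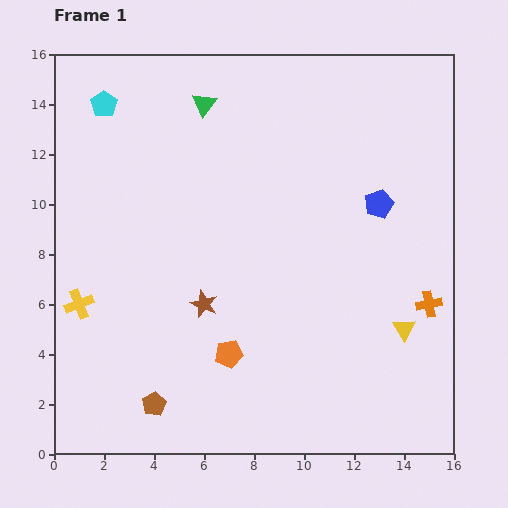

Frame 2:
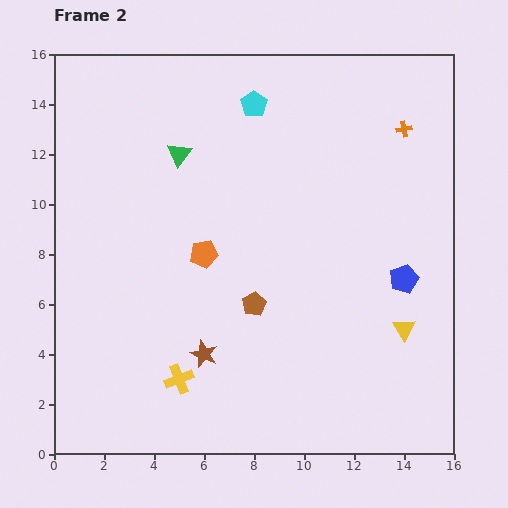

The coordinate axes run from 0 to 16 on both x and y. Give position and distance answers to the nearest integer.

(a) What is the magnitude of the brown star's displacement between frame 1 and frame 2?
2

The brown star moved from (6, 6) to (6, 4), a distance of √(0² + 2²) ≈ 2.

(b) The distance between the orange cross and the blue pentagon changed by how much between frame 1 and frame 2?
+2

Distance in frame 1: 4. Distance in frame 2: 6.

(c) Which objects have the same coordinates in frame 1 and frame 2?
the yellow triangle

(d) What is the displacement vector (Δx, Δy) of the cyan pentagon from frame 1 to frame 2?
(6, 0)

The cyan pentagon was at (2, 14) in frame 1 and (8, 14) in frame 2.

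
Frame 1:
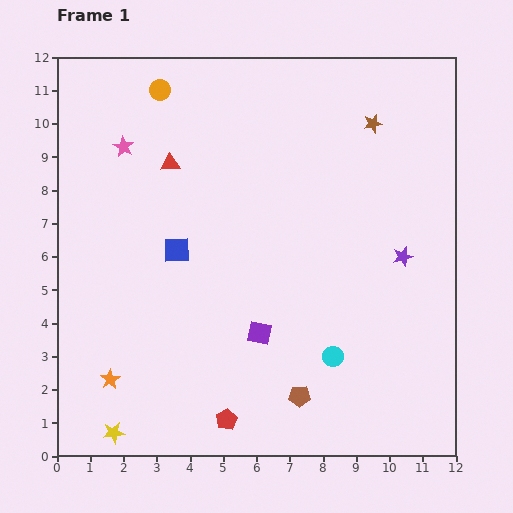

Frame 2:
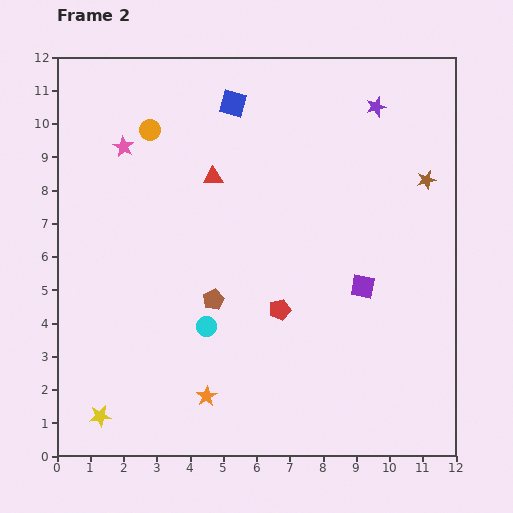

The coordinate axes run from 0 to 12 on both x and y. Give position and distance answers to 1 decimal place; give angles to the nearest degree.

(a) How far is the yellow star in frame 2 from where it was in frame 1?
0.6

The yellow star moved from (1.7, 0.7) to (1.3, 1.2), a distance of √(0.4² + 0.5²) ≈ 0.6.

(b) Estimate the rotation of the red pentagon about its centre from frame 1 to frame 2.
15° clockwise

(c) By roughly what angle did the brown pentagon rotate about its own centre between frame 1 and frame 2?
25° counter-clockwise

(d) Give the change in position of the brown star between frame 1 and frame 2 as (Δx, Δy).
(1.6, -1.7)

The brown star was at (9.5, 10.0) in frame 1 and (11.1, 8.3) in frame 2.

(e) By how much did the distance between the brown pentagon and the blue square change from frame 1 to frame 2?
+0.2

Distance in frame 1: 5.7. Distance in frame 2: 5.9.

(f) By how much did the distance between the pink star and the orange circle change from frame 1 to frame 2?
-1.1

Distance in frame 1: 2.0. Distance in frame 2: 0.9.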